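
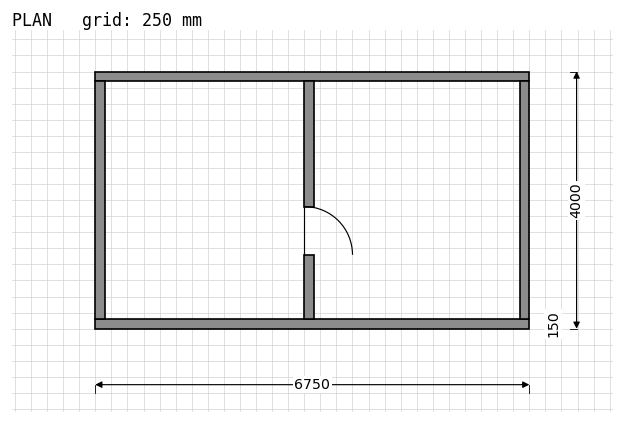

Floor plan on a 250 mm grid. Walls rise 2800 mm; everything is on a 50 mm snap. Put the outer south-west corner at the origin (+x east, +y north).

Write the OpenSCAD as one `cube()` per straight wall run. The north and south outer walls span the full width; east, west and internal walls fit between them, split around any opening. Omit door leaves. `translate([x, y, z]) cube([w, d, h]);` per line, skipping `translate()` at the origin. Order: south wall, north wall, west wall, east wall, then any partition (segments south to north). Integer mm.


cube([6750, 150, 2800]);
translate([0, 3850, 0]) cube([6750, 150, 2800]);
translate([0, 150, 0]) cube([150, 3700, 2800]);
translate([6600, 150, 0]) cube([150, 3700, 2800]);
translate([3250, 150, 0]) cube([150, 1000, 2800]);
translate([3250, 1900, 0]) cube([150, 1950, 2800]);


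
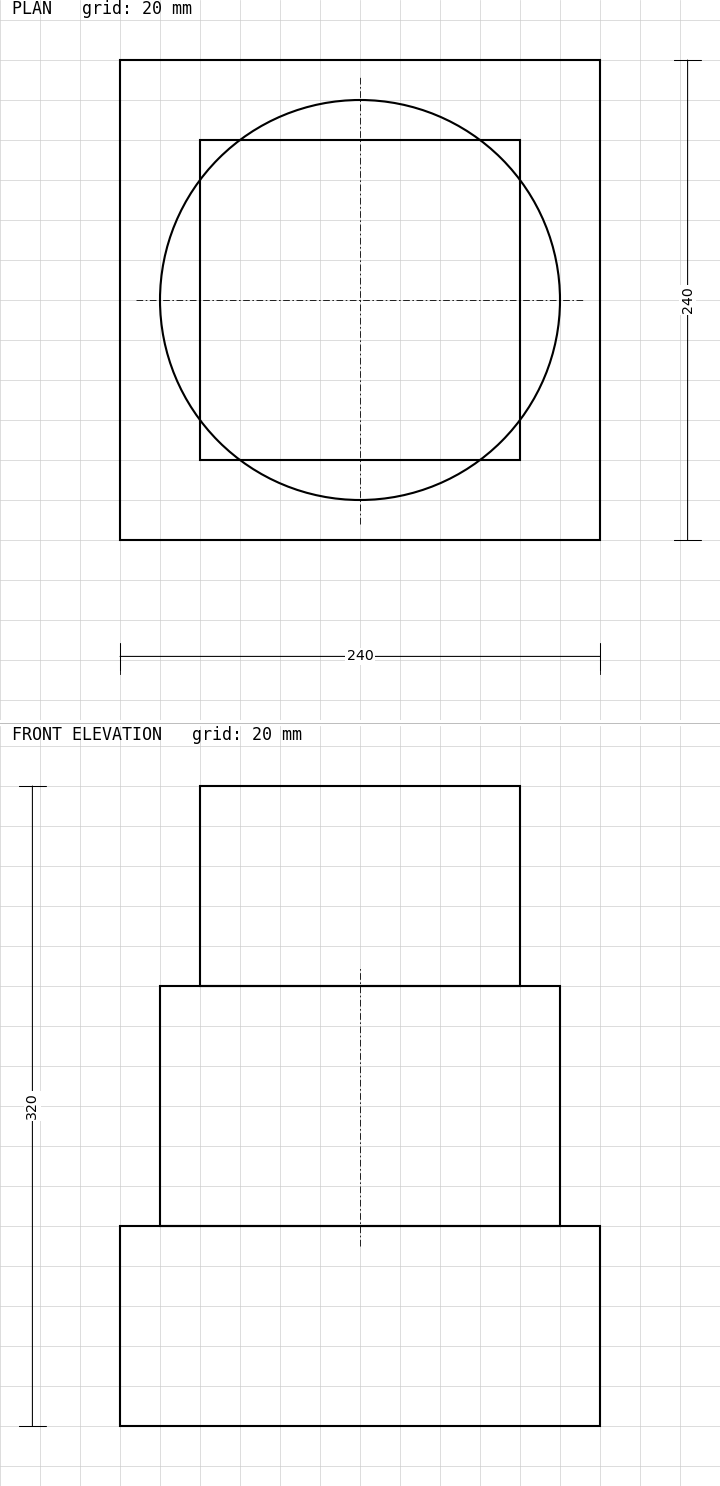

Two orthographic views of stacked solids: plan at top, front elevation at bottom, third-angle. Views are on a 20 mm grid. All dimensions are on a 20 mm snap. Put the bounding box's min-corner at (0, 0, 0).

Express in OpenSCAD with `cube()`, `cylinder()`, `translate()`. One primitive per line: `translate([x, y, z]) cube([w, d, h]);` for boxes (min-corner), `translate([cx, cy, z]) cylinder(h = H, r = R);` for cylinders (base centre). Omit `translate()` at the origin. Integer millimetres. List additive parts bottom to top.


cube([240, 240, 100]);
translate([120, 120, 100]) cylinder(h = 120, r = 100);
translate([40, 40, 220]) cube([160, 160, 100]);


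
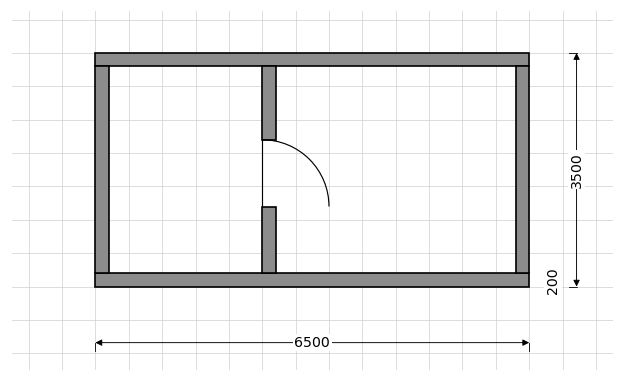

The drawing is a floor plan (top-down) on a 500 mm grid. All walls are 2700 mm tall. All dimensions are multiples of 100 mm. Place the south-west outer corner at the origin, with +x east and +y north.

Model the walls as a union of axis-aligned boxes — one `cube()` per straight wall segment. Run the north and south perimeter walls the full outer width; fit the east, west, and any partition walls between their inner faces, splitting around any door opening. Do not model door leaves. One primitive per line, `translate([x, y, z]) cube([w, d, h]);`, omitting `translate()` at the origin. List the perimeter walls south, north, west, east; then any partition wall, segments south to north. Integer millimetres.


cube([6500, 200, 2700]);
translate([0, 3300, 0]) cube([6500, 200, 2700]);
translate([0, 200, 0]) cube([200, 3100, 2700]);
translate([6300, 200, 0]) cube([200, 3100, 2700]);
translate([2500, 200, 0]) cube([200, 1000, 2700]);
translate([2500, 2200, 0]) cube([200, 1100, 2700]);


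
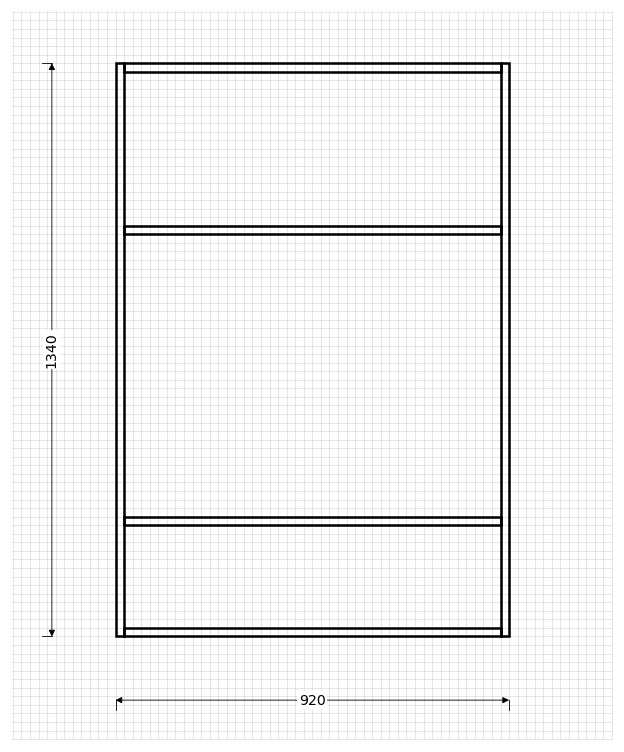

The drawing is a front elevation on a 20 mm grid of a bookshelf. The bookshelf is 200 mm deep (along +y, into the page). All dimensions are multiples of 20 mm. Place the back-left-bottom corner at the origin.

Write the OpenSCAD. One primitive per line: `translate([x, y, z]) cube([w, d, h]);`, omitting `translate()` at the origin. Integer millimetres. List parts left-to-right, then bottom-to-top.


cube([20, 200, 1340]);
translate([20, 0, 0]) cube([880, 200, 20]);
translate([20, 0, 260]) cube([880, 200, 20]);
translate([20, 0, 940]) cube([880, 200, 20]);
translate([20, 0, 1320]) cube([880, 200, 20]);
translate([900, 0, 0]) cube([20, 200, 1340]);


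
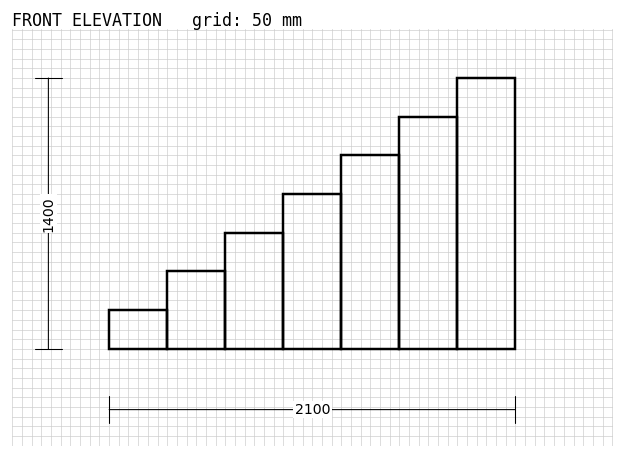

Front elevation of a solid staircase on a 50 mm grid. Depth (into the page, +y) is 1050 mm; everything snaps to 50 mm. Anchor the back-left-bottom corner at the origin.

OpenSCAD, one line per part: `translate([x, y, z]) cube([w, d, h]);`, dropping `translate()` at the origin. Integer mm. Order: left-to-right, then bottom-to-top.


cube([300, 1050, 200]);
translate([300, 0, 0]) cube([300, 1050, 400]);
translate([600, 0, 0]) cube([300, 1050, 600]);
translate([900, 0, 0]) cube([300, 1050, 800]);
translate([1200, 0, 0]) cube([300, 1050, 1000]);
translate([1500, 0, 0]) cube([300, 1050, 1200]);
translate([1800, 0, 0]) cube([300, 1050, 1400]);


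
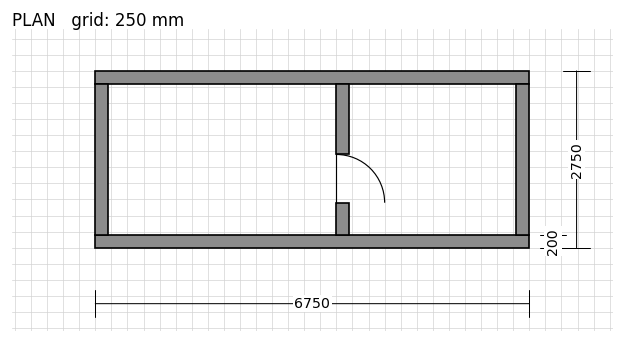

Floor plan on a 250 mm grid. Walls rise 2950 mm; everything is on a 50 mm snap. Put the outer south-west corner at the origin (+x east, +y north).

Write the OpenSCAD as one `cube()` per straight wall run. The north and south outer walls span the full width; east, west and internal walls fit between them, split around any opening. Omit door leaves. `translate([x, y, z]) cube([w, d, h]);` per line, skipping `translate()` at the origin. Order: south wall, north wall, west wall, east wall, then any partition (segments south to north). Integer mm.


cube([6750, 200, 2950]);
translate([0, 2550, 0]) cube([6750, 200, 2950]);
translate([0, 200, 0]) cube([200, 2350, 2950]);
translate([6550, 200, 0]) cube([200, 2350, 2950]);
translate([3750, 200, 0]) cube([200, 500, 2950]);
translate([3750, 1450, 0]) cube([200, 1100, 2950]);


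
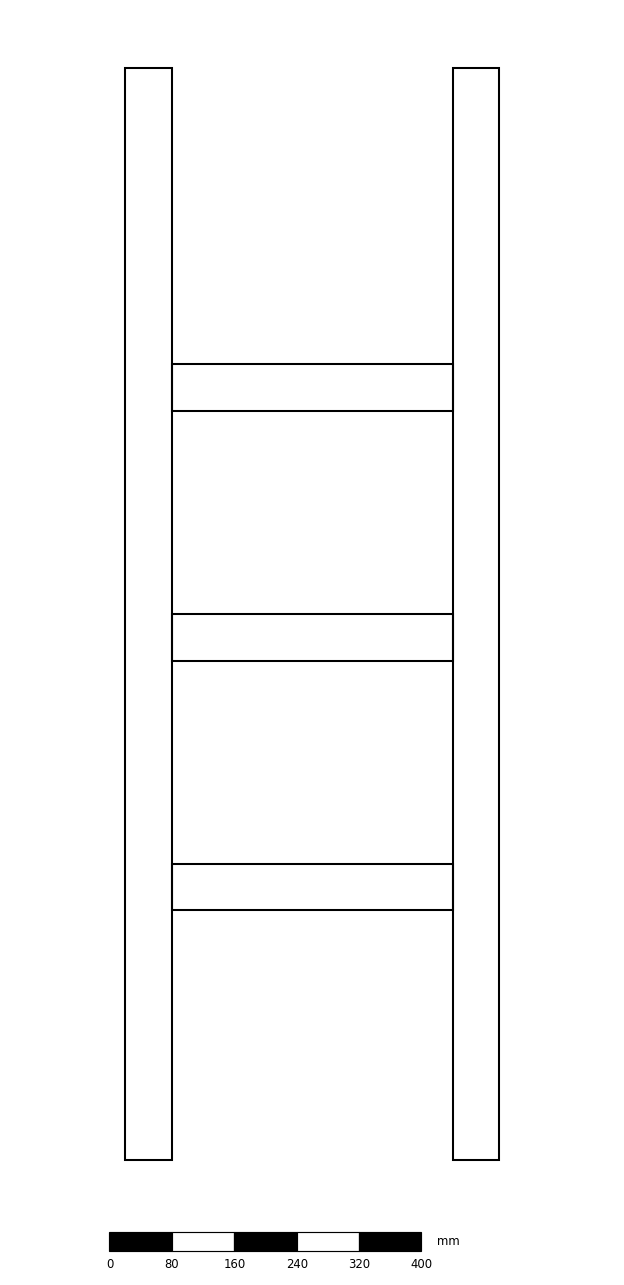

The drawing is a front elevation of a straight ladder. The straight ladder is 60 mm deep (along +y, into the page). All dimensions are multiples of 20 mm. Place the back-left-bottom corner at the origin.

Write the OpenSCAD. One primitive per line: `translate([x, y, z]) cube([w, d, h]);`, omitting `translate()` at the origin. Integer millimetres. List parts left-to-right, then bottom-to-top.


cube([60, 60, 1400]);
translate([60, 0, 320]) cube([360, 60, 60]);
translate([60, 0, 640]) cube([360, 60, 60]);
translate([60, 0, 960]) cube([360, 60, 60]);
translate([420, 0, 0]) cube([60, 60, 1400]);


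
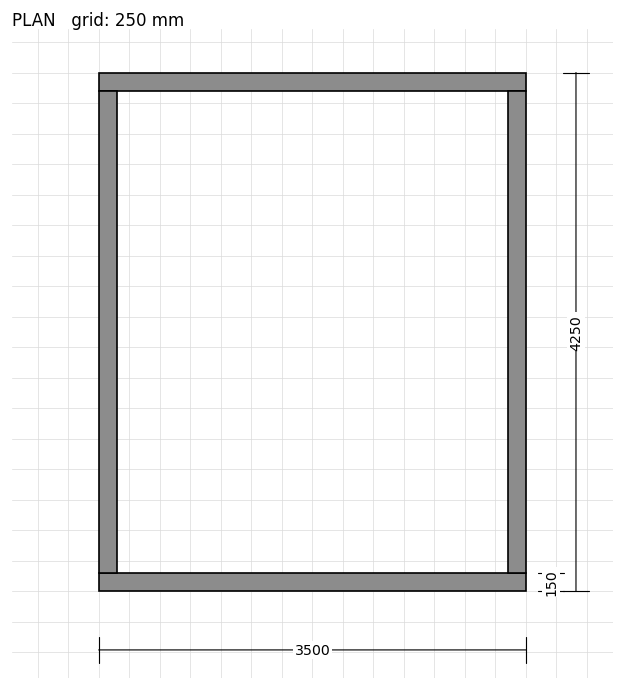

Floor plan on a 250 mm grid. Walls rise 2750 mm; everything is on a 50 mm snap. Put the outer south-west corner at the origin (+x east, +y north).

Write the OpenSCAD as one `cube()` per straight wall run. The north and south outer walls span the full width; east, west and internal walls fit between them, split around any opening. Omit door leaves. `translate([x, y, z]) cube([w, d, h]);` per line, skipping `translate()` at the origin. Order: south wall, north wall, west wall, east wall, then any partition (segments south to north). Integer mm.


cube([3500, 150, 2750]);
translate([0, 4100, 0]) cube([3500, 150, 2750]);
translate([0, 150, 0]) cube([150, 3950, 2750]);
translate([3350, 150, 0]) cube([150, 3950, 2750]);


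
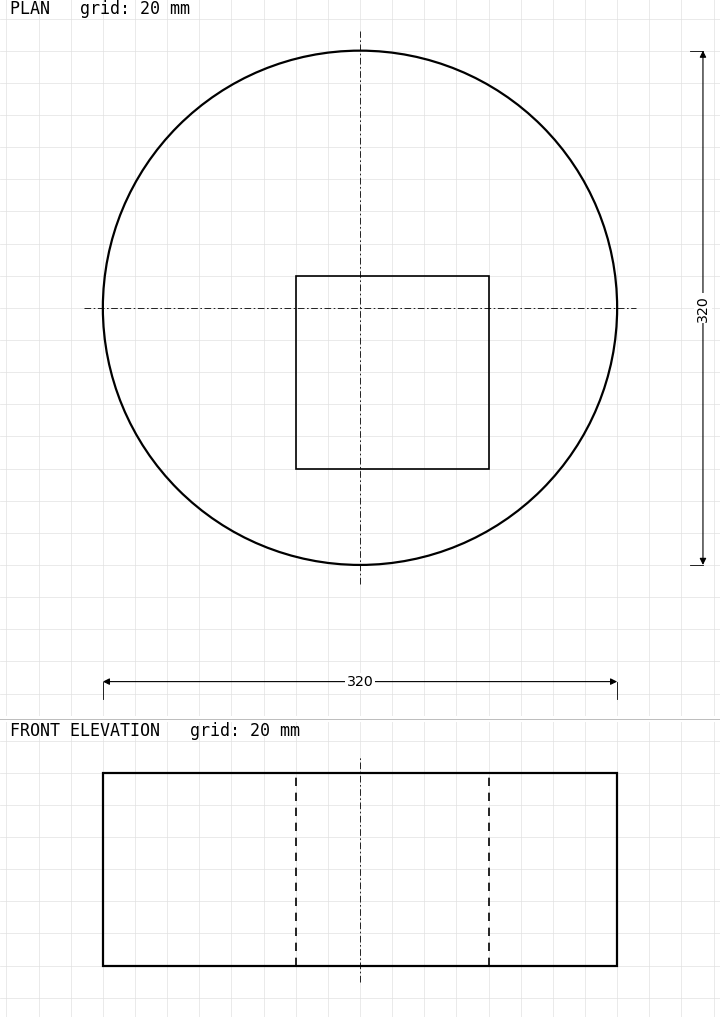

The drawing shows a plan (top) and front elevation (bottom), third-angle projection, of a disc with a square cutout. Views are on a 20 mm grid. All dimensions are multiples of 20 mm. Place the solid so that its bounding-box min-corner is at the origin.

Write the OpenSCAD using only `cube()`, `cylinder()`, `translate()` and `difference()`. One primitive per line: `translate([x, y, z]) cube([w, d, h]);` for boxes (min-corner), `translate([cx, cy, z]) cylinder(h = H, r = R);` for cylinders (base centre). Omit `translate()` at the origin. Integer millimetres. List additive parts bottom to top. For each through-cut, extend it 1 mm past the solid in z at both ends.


difference() {
  translate([160, 160, 0]) cylinder(h = 120, r = 160);
  translate([120, 60, -1]) cube([120, 120, 122]);
}


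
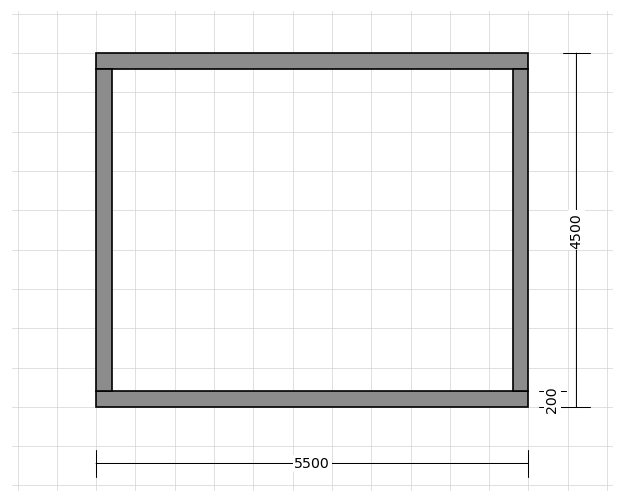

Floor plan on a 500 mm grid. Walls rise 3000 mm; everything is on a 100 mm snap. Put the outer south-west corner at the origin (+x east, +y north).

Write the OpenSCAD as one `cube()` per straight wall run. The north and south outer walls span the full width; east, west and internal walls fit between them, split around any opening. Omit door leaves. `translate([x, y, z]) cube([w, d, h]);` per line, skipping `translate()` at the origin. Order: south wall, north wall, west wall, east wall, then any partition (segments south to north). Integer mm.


cube([5500, 200, 3000]);
translate([0, 4300, 0]) cube([5500, 200, 3000]);
translate([0, 200, 0]) cube([200, 4100, 3000]);
translate([5300, 200, 0]) cube([200, 4100, 3000]);


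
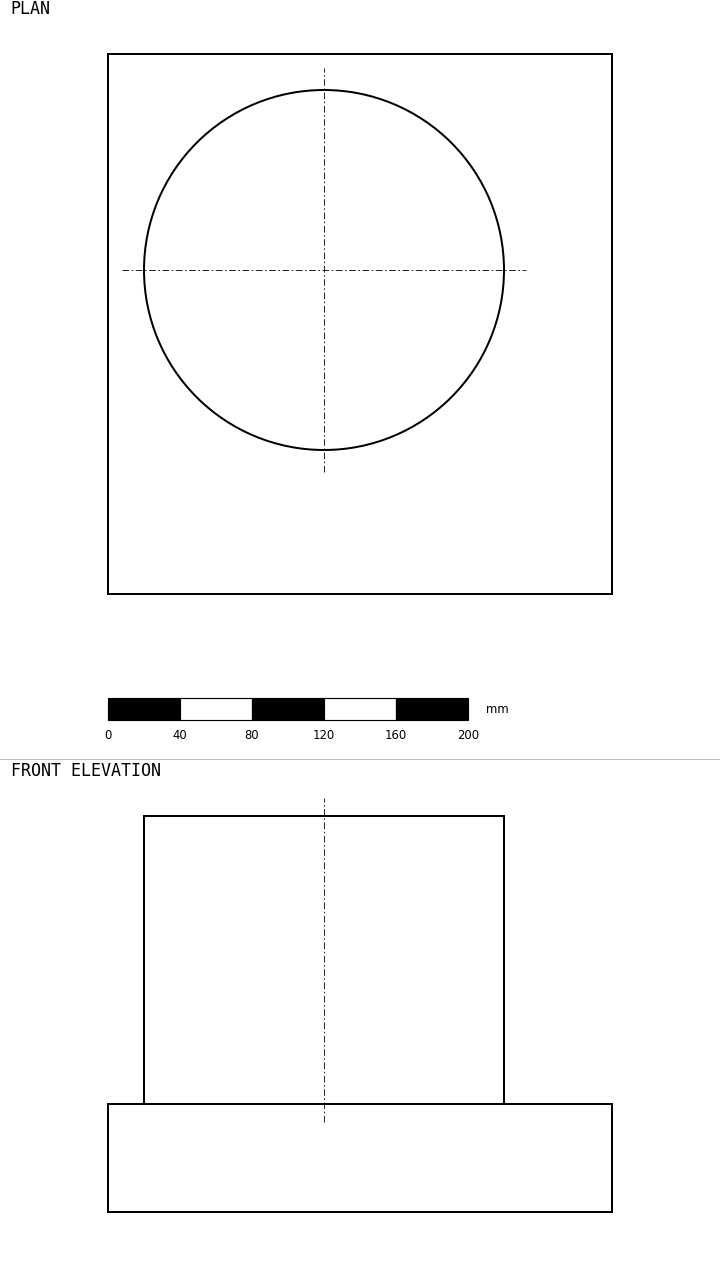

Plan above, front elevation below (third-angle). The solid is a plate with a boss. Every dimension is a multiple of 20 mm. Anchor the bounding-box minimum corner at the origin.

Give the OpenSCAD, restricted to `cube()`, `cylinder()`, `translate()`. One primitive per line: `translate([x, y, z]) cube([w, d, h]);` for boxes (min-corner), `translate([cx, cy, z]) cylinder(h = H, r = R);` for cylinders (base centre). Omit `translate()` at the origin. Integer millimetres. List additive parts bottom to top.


cube([280, 300, 60]);
translate([120, 180, 60]) cylinder(h = 160, r = 100);


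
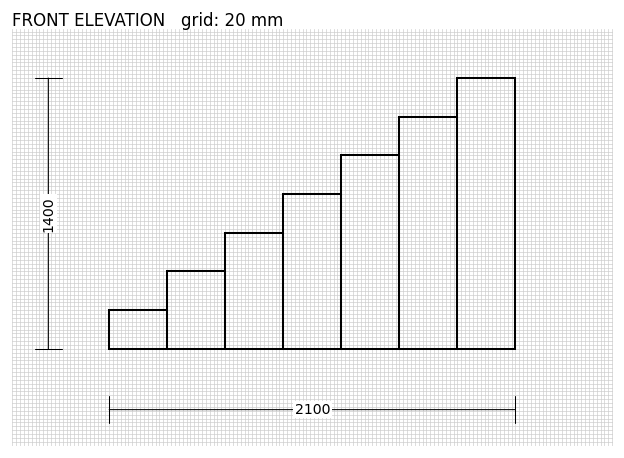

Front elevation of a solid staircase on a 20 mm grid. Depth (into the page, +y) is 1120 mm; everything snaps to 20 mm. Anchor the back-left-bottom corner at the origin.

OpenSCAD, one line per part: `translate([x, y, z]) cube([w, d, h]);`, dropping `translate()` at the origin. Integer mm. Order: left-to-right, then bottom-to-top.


cube([300, 1120, 200]);
translate([300, 0, 0]) cube([300, 1120, 400]);
translate([600, 0, 0]) cube([300, 1120, 600]);
translate([900, 0, 0]) cube([300, 1120, 800]);
translate([1200, 0, 0]) cube([300, 1120, 1000]);
translate([1500, 0, 0]) cube([300, 1120, 1200]);
translate([1800, 0, 0]) cube([300, 1120, 1400]);


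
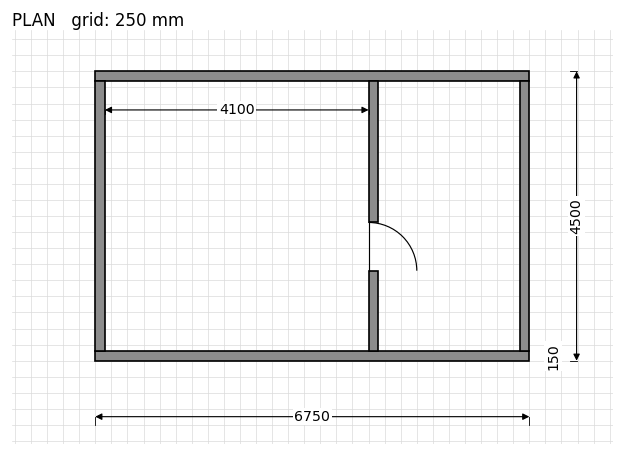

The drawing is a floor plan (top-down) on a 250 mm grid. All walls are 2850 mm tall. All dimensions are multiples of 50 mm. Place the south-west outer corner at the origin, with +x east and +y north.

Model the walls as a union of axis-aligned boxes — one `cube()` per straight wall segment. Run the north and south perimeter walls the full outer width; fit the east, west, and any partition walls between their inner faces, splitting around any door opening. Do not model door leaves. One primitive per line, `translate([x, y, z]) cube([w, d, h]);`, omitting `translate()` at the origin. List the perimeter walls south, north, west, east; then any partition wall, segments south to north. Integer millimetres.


cube([6750, 150, 2850]);
translate([0, 4350, 0]) cube([6750, 150, 2850]);
translate([0, 150, 0]) cube([150, 4200, 2850]);
translate([6600, 150, 0]) cube([150, 4200, 2850]);
translate([4250, 150, 0]) cube([150, 1250, 2850]);
translate([4250, 2150, 0]) cube([150, 2200, 2850]);


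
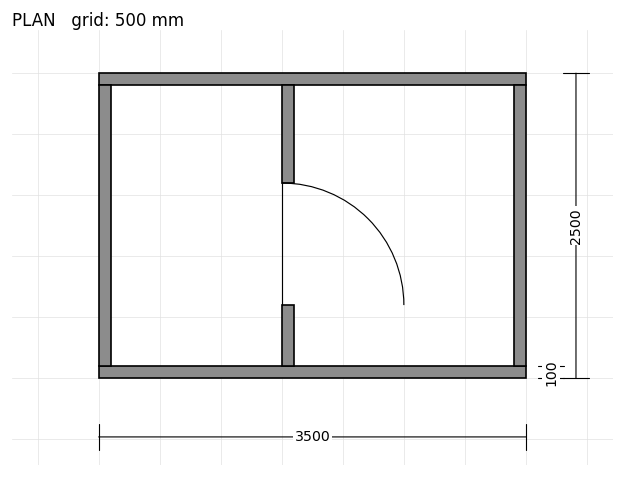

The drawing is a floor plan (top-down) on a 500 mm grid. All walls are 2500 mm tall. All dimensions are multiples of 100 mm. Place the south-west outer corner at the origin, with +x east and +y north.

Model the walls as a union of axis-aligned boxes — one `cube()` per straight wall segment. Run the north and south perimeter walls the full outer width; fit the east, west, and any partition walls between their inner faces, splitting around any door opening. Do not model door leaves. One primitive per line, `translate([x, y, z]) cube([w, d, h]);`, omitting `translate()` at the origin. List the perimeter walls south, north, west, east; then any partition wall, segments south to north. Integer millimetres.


cube([3500, 100, 2500]);
translate([0, 2400, 0]) cube([3500, 100, 2500]);
translate([0, 100, 0]) cube([100, 2300, 2500]);
translate([3400, 100, 0]) cube([100, 2300, 2500]);
translate([1500, 100, 0]) cube([100, 500, 2500]);
translate([1500, 1600, 0]) cube([100, 800, 2500]);


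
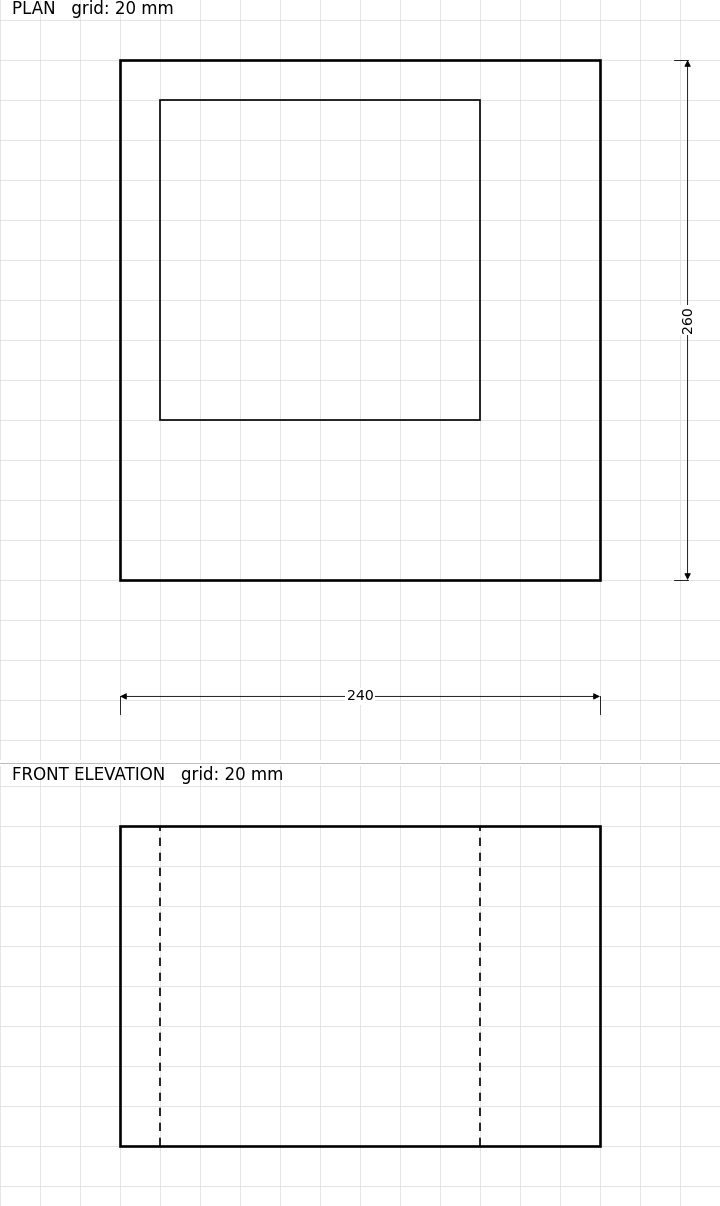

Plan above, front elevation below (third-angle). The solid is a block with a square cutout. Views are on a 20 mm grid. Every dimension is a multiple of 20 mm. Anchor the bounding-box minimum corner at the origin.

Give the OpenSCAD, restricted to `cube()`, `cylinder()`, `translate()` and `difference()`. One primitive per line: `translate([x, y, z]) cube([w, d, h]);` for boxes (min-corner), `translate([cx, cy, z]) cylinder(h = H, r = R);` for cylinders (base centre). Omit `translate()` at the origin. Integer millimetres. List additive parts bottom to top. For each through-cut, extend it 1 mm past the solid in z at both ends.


difference() {
  cube([240, 260, 160]);
  translate([20, 80, -1]) cube([160, 160, 162]);
}


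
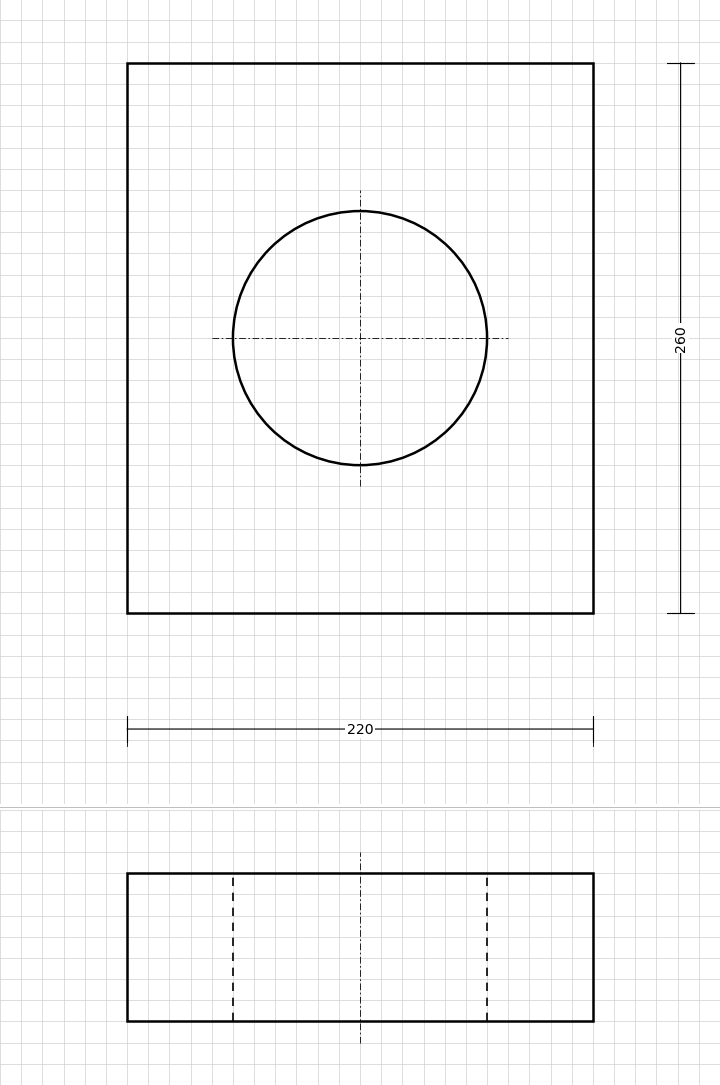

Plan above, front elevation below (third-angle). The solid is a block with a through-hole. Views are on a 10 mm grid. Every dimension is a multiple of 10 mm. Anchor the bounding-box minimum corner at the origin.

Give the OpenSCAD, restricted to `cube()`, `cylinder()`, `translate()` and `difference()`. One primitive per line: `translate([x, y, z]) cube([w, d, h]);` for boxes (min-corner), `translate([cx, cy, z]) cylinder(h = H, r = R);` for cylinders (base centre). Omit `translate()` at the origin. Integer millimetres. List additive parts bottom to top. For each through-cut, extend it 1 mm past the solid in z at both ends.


difference() {
  cube([220, 260, 70]);
  translate([110, 130, -1]) cylinder(h = 72, r = 60);
}


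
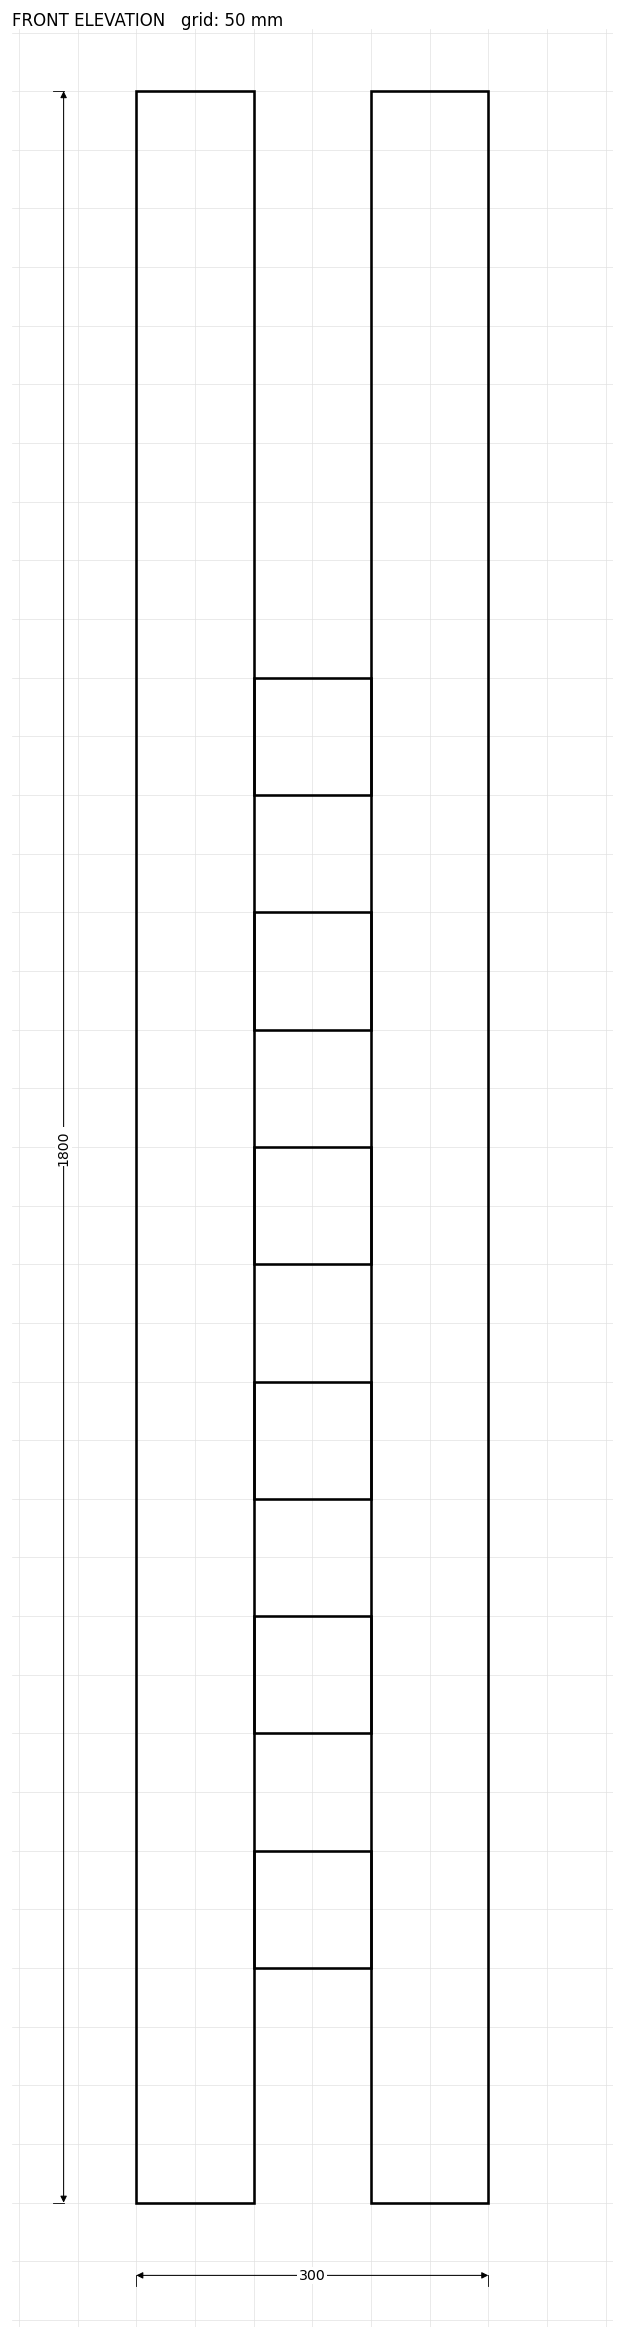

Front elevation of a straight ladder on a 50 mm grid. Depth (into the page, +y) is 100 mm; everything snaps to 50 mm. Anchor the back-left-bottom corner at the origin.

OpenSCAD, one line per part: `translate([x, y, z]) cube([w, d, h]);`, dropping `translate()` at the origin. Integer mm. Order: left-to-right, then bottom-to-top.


cube([100, 100, 1800]);
translate([100, 0, 200]) cube([100, 100, 100]);
translate([100, 0, 400]) cube([100, 100, 100]);
translate([100, 0, 600]) cube([100, 100, 100]);
translate([100, 0, 800]) cube([100, 100, 100]);
translate([100, 0, 1000]) cube([100, 100, 100]);
translate([100, 0, 1200]) cube([100, 100, 100]);
translate([200, 0, 0]) cube([100, 100, 1800]);


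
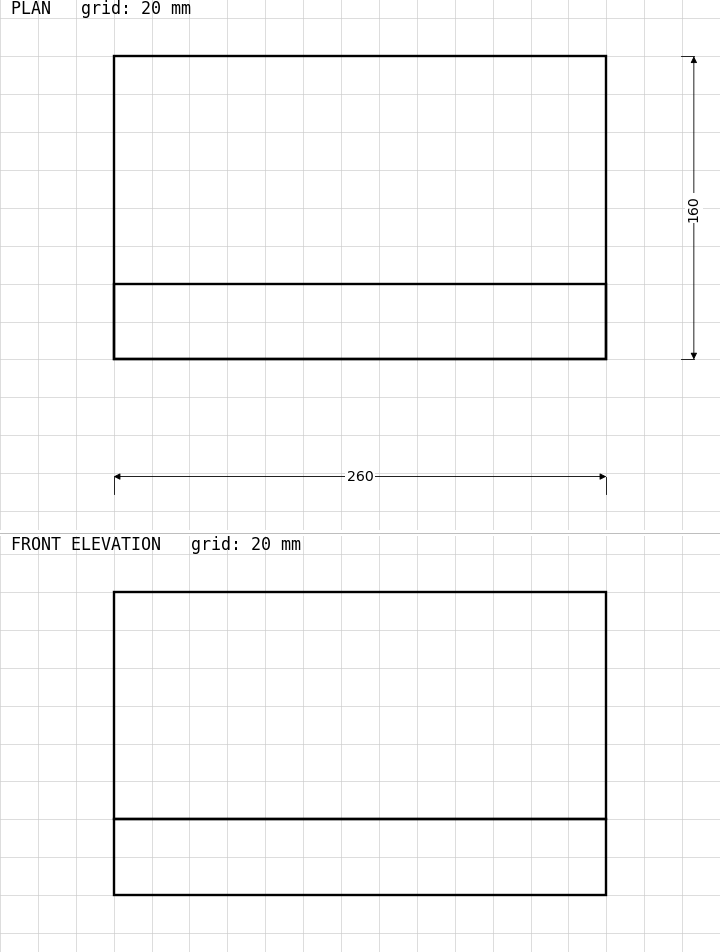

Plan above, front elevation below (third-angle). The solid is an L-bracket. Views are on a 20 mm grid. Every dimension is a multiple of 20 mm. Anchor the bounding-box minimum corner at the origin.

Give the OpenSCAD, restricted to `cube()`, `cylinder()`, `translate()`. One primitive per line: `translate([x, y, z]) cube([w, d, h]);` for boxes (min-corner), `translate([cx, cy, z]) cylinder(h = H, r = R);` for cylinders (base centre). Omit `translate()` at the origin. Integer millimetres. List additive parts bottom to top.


cube([260, 160, 40]);
translate([0, 0, 40]) cube([260, 40, 120]);


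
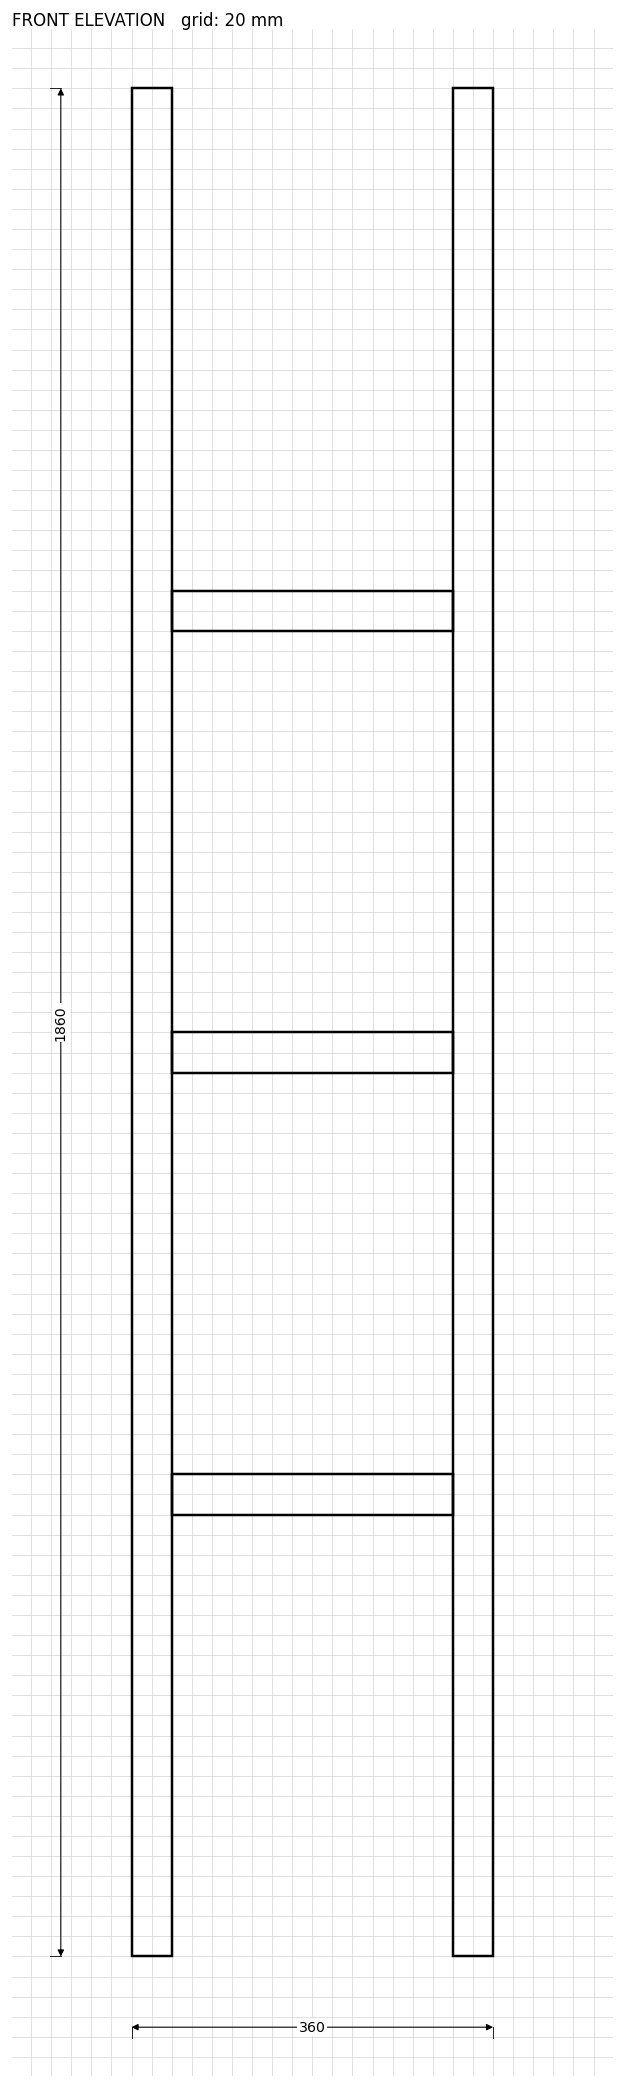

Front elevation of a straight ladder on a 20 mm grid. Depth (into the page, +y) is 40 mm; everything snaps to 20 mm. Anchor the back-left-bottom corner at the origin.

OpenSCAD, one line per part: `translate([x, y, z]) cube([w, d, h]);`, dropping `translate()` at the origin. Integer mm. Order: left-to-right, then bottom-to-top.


cube([40, 40, 1860]);
translate([40, 0, 440]) cube([280, 40, 40]);
translate([40, 0, 880]) cube([280, 40, 40]);
translate([40, 0, 1320]) cube([280, 40, 40]);
translate([320, 0, 0]) cube([40, 40, 1860]);


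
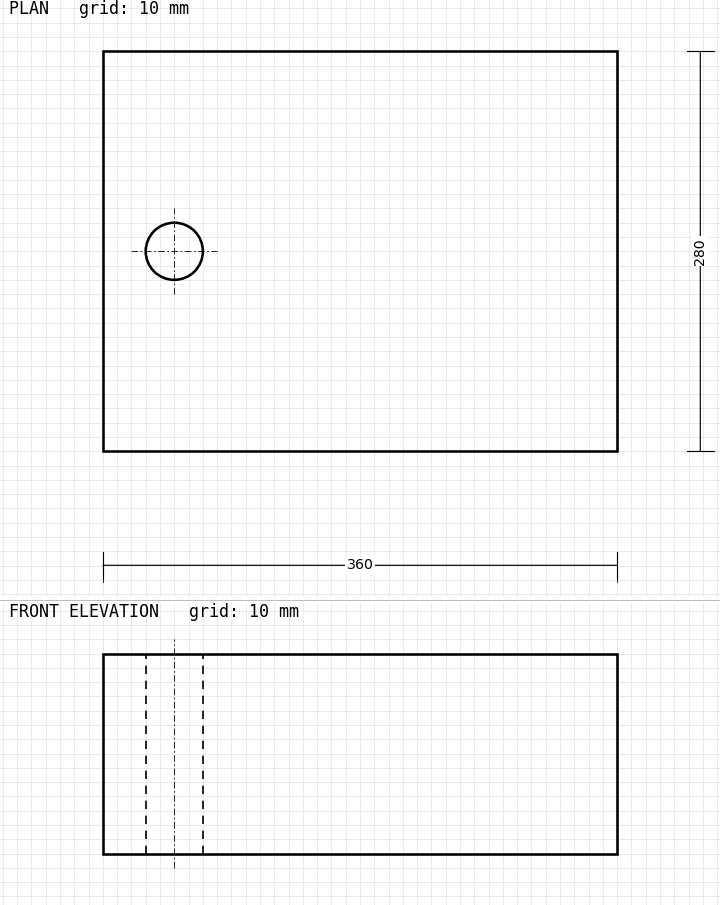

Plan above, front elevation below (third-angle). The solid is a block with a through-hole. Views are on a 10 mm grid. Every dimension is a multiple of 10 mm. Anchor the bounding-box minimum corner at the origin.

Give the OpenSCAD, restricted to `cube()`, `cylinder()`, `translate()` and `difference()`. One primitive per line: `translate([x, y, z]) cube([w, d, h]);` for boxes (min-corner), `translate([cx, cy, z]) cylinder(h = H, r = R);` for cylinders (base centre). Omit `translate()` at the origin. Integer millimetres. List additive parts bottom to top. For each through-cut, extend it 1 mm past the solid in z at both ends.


difference() {
  cube([360, 280, 140]);
  translate([50, 140, -1]) cylinder(h = 142, r = 20);
}


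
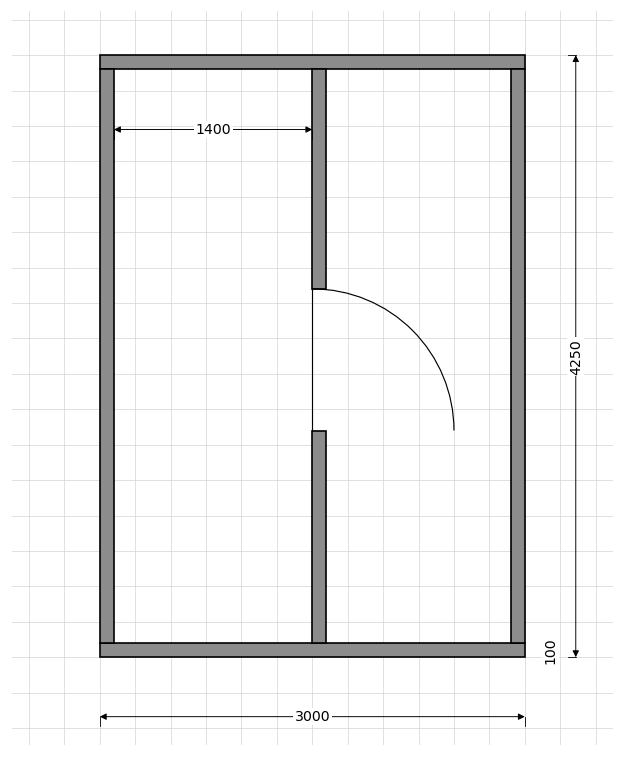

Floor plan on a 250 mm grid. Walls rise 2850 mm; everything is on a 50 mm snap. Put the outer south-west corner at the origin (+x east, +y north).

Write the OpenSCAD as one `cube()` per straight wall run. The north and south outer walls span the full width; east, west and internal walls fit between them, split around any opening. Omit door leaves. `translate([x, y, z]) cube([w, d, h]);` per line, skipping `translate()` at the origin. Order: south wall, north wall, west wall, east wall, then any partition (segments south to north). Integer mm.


cube([3000, 100, 2850]);
translate([0, 4150, 0]) cube([3000, 100, 2850]);
translate([0, 100, 0]) cube([100, 4050, 2850]);
translate([2900, 100, 0]) cube([100, 4050, 2850]);
translate([1500, 100, 0]) cube([100, 1500, 2850]);
translate([1500, 2600, 0]) cube([100, 1550, 2850]);


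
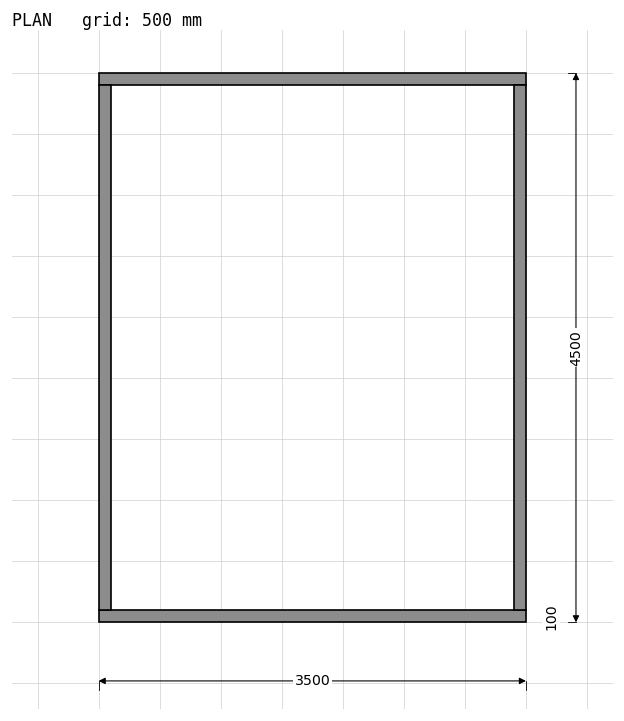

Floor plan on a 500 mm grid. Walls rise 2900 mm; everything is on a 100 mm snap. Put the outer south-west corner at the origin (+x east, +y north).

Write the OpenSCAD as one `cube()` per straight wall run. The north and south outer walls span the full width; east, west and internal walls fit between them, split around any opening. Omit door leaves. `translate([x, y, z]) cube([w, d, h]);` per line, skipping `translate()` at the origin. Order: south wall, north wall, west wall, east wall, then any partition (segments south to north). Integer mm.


cube([3500, 100, 2900]);
translate([0, 4400, 0]) cube([3500, 100, 2900]);
translate([0, 100, 0]) cube([100, 4300, 2900]);
translate([3400, 100, 0]) cube([100, 4300, 2900]);


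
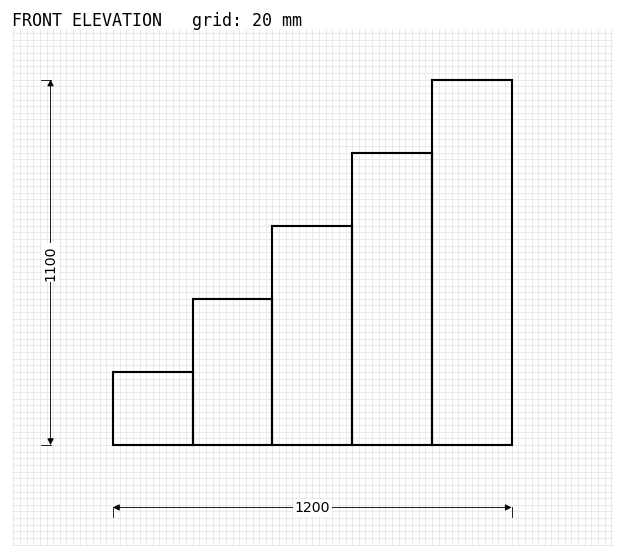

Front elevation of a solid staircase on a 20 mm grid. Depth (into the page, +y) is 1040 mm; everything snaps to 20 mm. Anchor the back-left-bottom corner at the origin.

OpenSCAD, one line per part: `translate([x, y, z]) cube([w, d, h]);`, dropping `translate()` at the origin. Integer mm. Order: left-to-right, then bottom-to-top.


cube([240, 1040, 220]);
translate([240, 0, 0]) cube([240, 1040, 440]);
translate([480, 0, 0]) cube([240, 1040, 660]);
translate([720, 0, 0]) cube([240, 1040, 880]);
translate([960, 0, 0]) cube([240, 1040, 1100]);


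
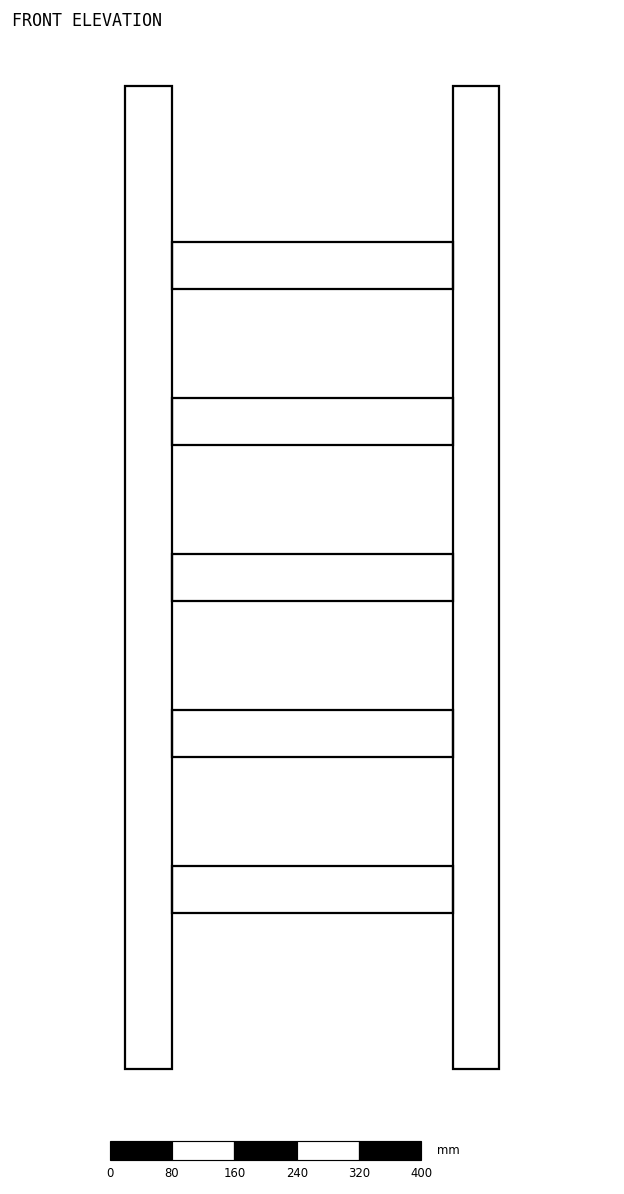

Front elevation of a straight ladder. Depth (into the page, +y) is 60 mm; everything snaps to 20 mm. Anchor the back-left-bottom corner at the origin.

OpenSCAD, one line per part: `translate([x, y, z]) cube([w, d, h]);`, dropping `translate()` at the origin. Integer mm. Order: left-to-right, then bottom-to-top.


cube([60, 60, 1260]);
translate([60, 0, 200]) cube([360, 60, 60]);
translate([60, 0, 400]) cube([360, 60, 60]);
translate([60, 0, 600]) cube([360, 60, 60]);
translate([60, 0, 800]) cube([360, 60, 60]);
translate([60, 0, 1000]) cube([360, 60, 60]);
translate([420, 0, 0]) cube([60, 60, 1260]);


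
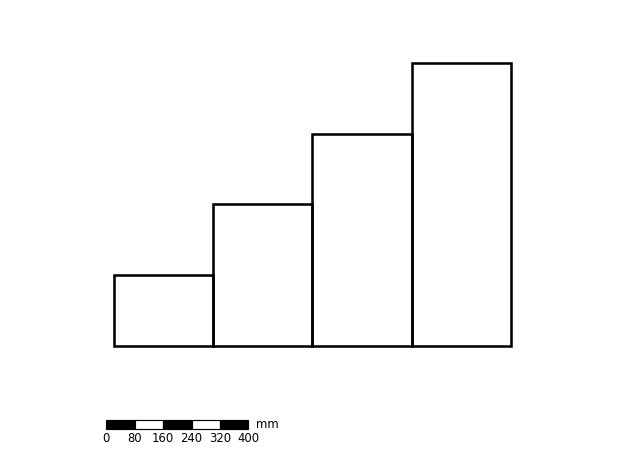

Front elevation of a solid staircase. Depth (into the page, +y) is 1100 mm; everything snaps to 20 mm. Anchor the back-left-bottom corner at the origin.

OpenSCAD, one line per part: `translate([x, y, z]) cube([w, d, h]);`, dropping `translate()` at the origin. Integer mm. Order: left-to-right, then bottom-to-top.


cube([280, 1100, 200]);
translate([280, 0, 0]) cube([280, 1100, 400]);
translate([560, 0, 0]) cube([280, 1100, 600]);
translate([840, 0, 0]) cube([280, 1100, 800]);


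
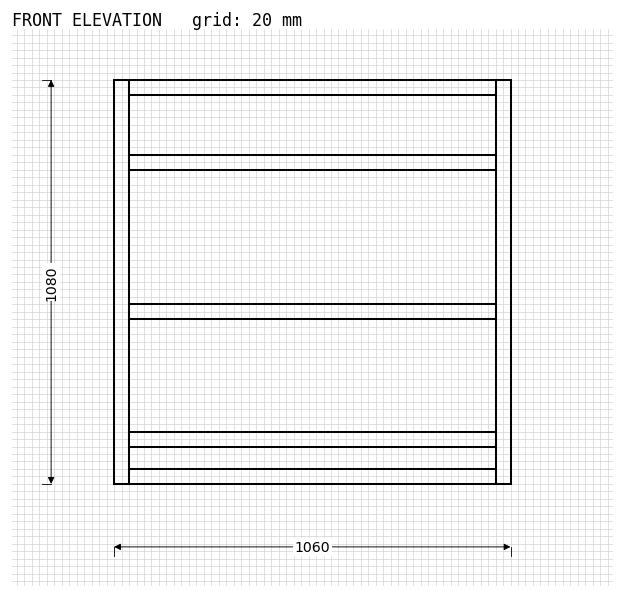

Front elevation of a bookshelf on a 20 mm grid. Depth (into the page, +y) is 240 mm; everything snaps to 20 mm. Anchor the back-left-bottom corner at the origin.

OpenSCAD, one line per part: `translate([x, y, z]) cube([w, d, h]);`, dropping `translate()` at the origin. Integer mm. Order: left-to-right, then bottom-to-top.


cube([40, 240, 1080]);
translate([40, 0, 0]) cube([980, 240, 40]);
translate([40, 0, 100]) cube([980, 240, 40]);
translate([40, 0, 440]) cube([980, 240, 40]);
translate([40, 0, 840]) cube([980, 240, 40]);
translate([40, 0, 1040]) cube([980, 240, 40]);
translate([1020, 0, 0]) cube([40, 240, 1080]);


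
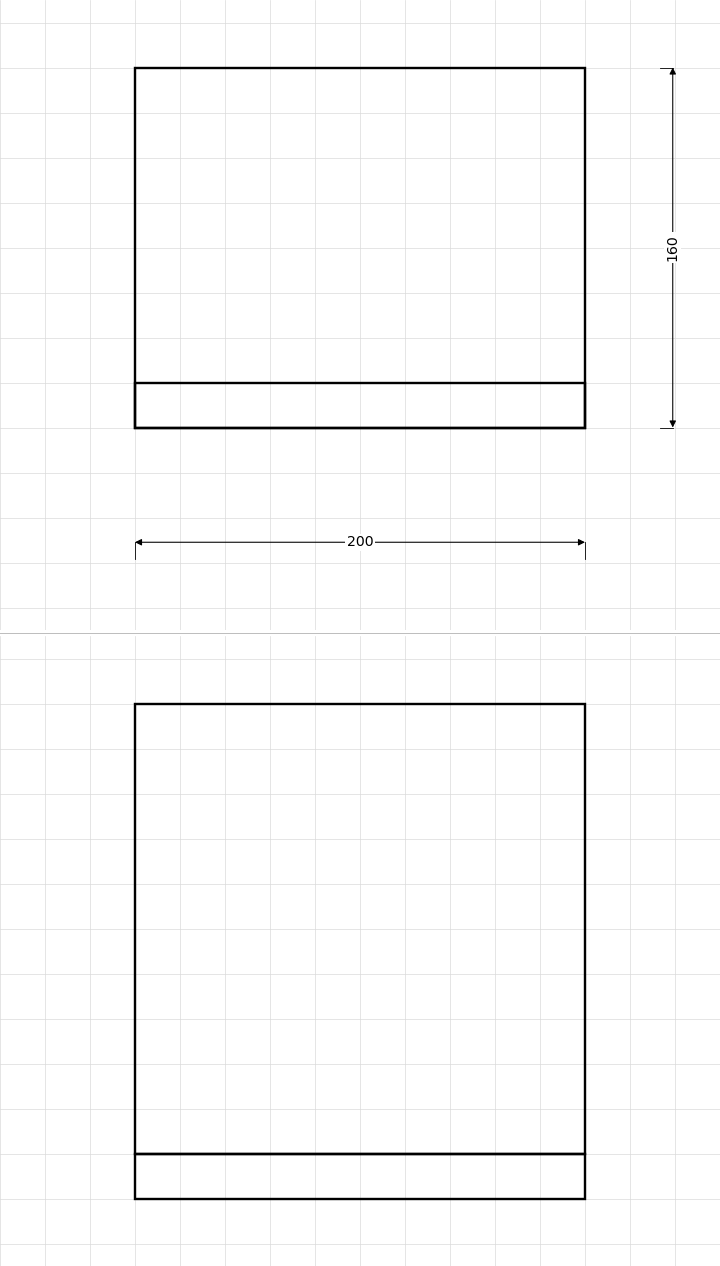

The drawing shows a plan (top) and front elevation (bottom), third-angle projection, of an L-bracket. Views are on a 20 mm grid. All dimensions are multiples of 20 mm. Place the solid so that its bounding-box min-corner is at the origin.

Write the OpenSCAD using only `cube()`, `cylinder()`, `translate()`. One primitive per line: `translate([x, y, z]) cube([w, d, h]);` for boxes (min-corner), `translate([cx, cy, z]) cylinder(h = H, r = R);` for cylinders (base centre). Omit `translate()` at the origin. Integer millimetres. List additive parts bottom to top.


cube([200, 160, 20]);
translate([0, 0, 20]) cube([200, 20, 200]);


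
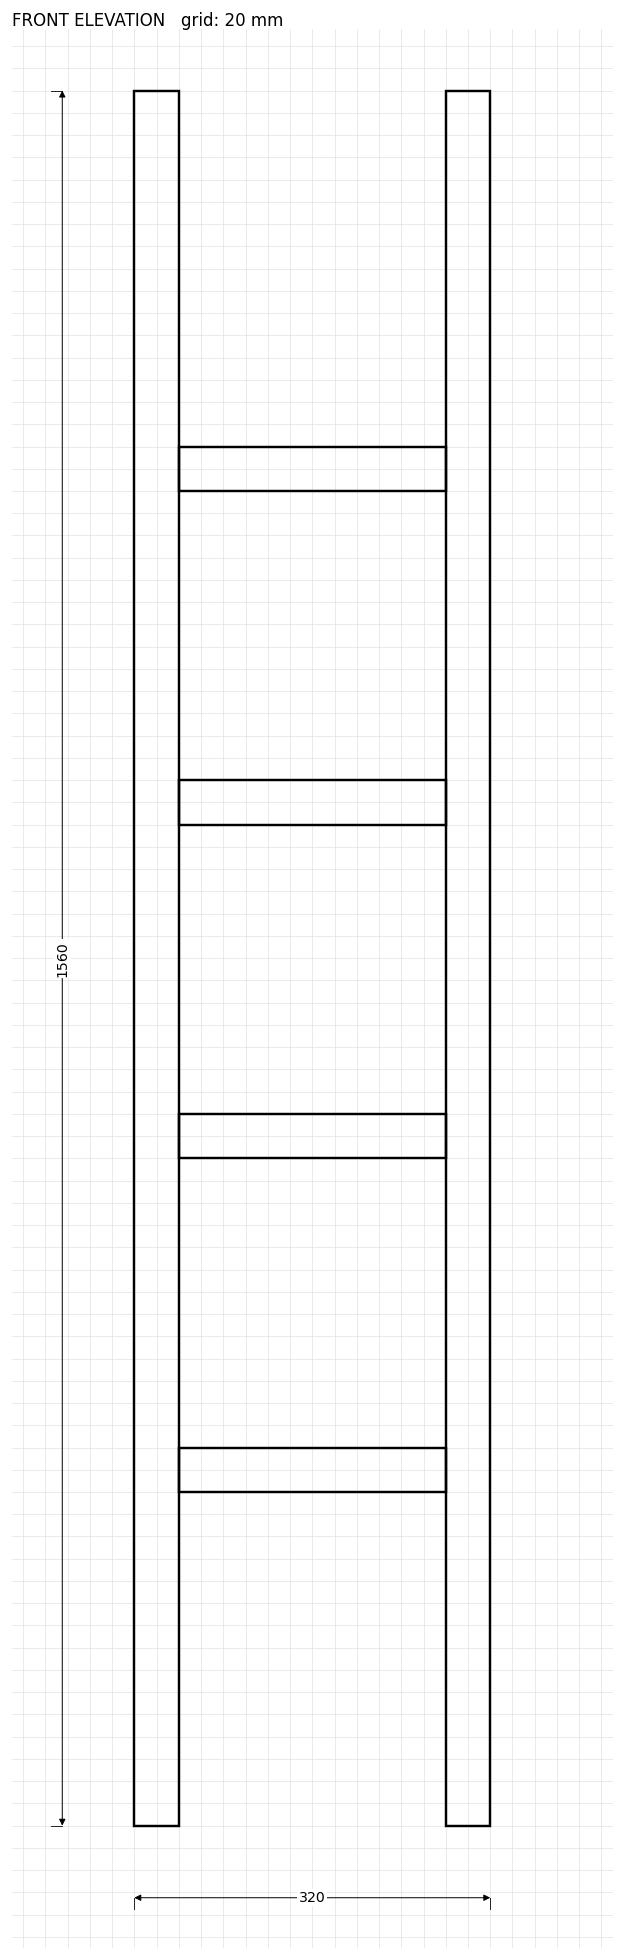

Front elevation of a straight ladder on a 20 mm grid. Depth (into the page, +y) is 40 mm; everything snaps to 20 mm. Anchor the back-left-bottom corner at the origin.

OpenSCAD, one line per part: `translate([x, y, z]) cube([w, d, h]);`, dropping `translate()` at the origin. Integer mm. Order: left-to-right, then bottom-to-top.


cube([40, 40, 1560]);
translate([40, 0, 300]) cube([240, 40, 40]);
translate([40, 0, 600]) cube([240, 40, 40]);
translate([40, 0, 900]) cube([240, 40, 40]);
translate([40, 0, 1200]) cube([240, 40, 40]);
translate([280, 0, 0]) cube([40, 40, 1560]);


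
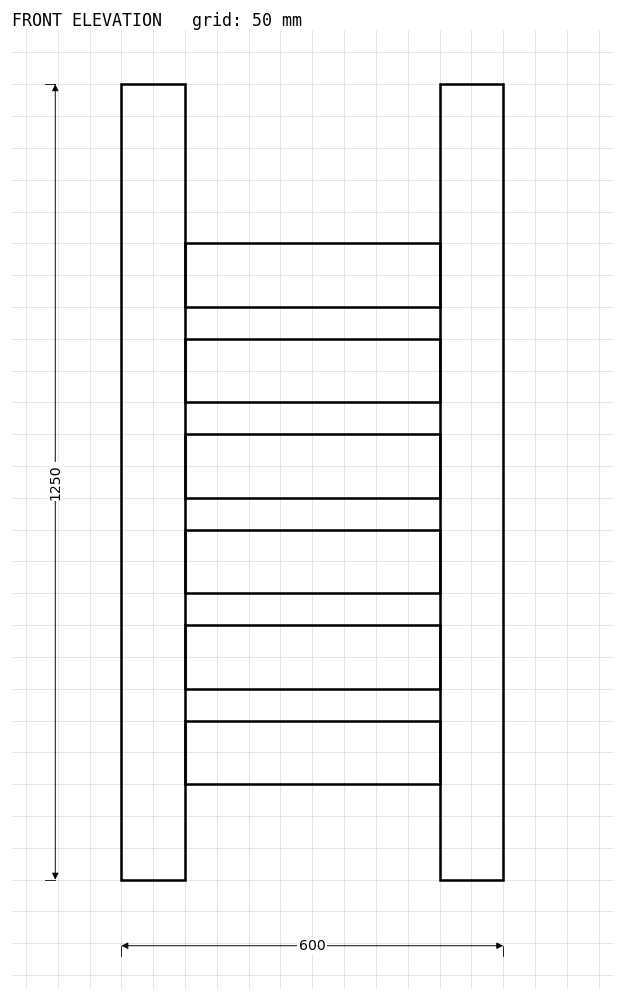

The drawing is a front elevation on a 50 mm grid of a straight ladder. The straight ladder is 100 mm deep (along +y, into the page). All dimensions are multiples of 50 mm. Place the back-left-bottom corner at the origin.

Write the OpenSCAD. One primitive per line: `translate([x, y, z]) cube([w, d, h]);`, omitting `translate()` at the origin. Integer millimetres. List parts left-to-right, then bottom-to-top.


cube([100, 100, 1250]);
translate([100, 0, 150]) cube([400, 100, 100]);
translate([100, 0, 300]) cube([400, 100, 100]);
translate([100, 0, 450]) cube([400, 100, 100]);
translate([100, 0, 600]) cube([400, 100, 100]);
translate([100, 0, 750]) cube([400, 100, 100]);
translate([100, 0, 900]) cube([400, 100, 100]);
translate([500, 0, 0]) cube([100, 100, 1250]);


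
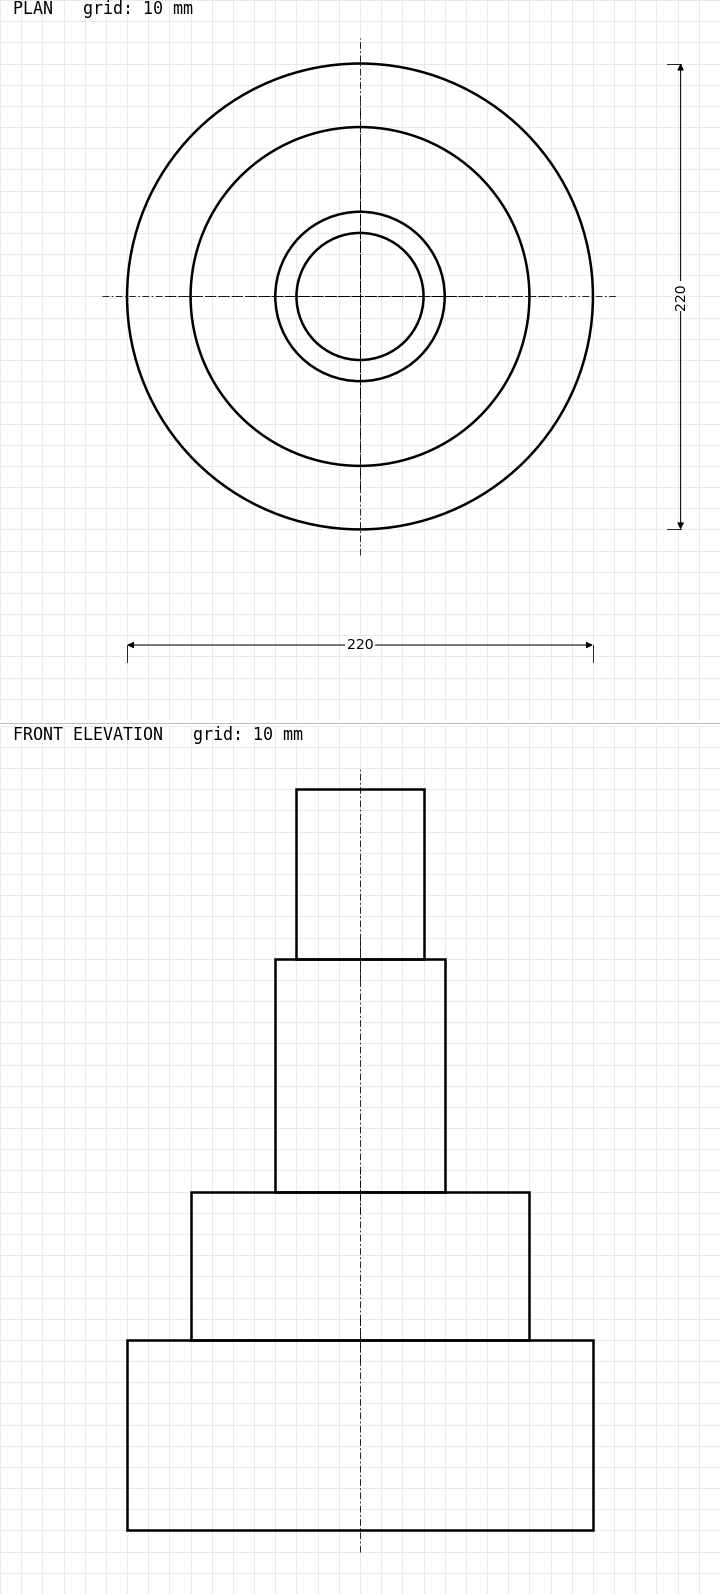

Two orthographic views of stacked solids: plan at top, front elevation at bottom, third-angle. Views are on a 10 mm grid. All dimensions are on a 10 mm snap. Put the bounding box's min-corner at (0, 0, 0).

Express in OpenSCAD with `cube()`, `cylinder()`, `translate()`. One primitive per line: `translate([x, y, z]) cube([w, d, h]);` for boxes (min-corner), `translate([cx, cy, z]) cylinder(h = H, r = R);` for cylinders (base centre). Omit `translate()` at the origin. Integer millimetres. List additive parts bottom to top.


translate([110, 110, 0]) cylinder(h = 90, r = 110);
translate([110, 110, 90]) cylinder(h = 70, r = 80);
translate([110, 110, 160]) cylinder(h = 110, r = 40);
translate([110, 110, 270]) cylinder(h = 80, r = 30);


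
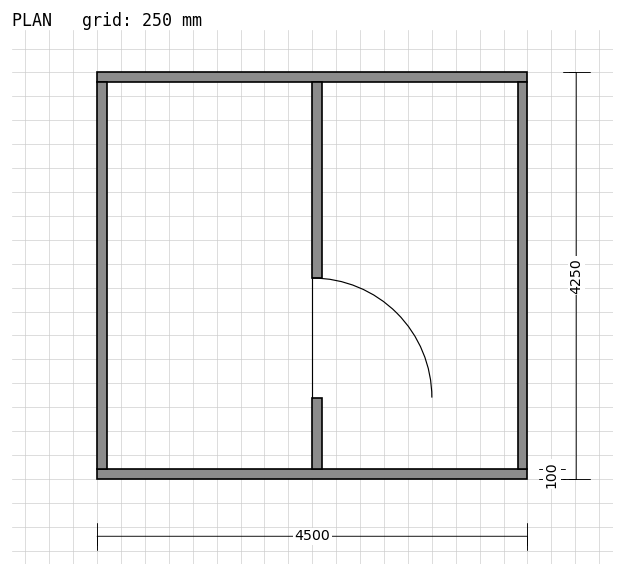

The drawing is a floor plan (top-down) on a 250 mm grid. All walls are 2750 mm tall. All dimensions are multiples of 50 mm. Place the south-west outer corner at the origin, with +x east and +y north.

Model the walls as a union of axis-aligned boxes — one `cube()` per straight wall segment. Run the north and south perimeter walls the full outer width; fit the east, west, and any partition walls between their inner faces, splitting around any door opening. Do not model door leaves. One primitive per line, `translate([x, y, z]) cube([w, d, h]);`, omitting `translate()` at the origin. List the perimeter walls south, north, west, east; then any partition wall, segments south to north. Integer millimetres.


cube([4500, 100, 2750]);
translate([0, 4150, 0]) cube([4500, 100, 2750]);
translate([0, 100, 0]) cube([100, 4050, 2750]);
translate([4400, 100, 0]) cube([100, 4050, 2750]);
translate([2250, 100, 0]) cube([100, 750, 2750]);
translate([2250, 2100, 0]) cube([100, 2050, 2750]);


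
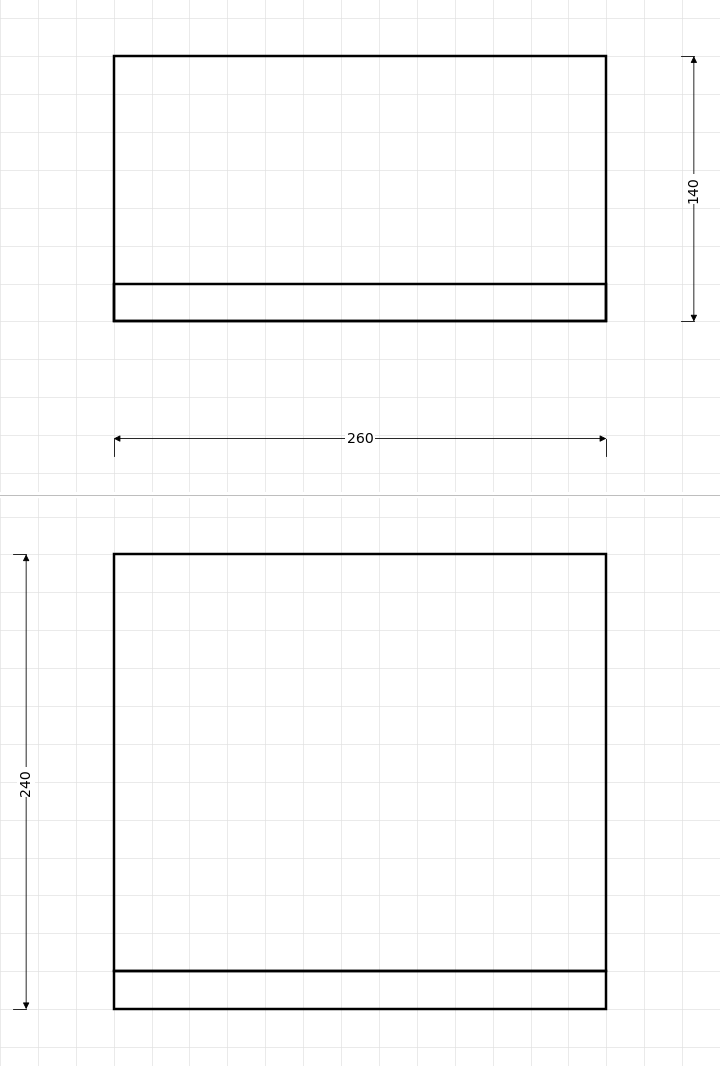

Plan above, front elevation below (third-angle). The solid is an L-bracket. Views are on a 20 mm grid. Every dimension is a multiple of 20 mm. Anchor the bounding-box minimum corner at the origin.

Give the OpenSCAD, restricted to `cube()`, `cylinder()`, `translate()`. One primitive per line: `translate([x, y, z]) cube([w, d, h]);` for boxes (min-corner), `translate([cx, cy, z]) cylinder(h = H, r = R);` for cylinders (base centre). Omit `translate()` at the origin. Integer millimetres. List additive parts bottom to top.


cube([260, 140, 20]);
translate([0, 0, 20]) cube([260, 20, 220]);


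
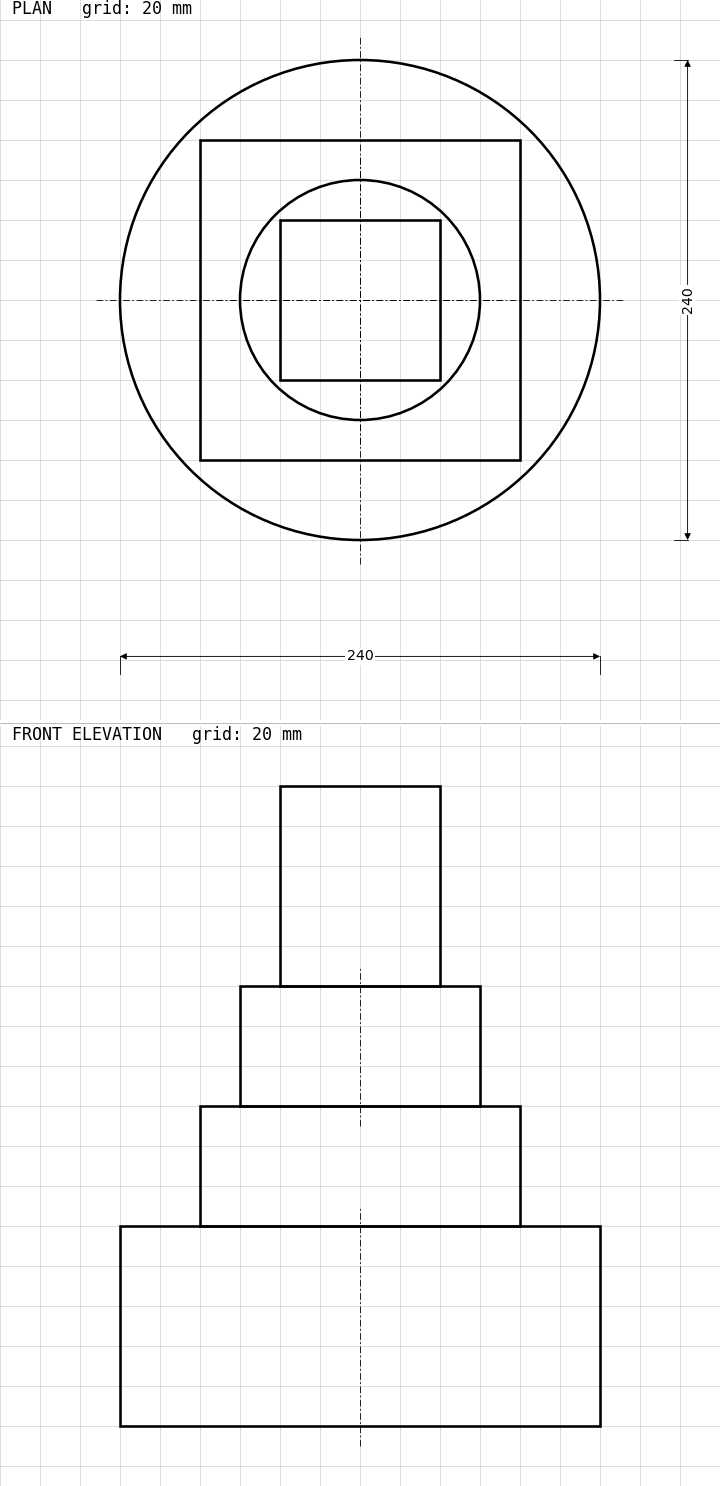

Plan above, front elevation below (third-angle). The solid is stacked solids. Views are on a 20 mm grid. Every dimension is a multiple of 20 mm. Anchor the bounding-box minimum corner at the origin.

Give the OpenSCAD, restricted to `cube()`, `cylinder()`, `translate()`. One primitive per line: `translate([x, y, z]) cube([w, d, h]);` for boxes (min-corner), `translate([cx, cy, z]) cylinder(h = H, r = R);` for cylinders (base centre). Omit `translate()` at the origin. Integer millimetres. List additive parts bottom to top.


translate([120, 120, 0]) cylinder(h = 100, r = 120);
translate([40, 40, 100]) cube([160, 160, 60]);
translate([120, 120, 160]) cylinder(h = 60, r = 60);
translate([80, 80, 220]) cube([80, 80, 100]);


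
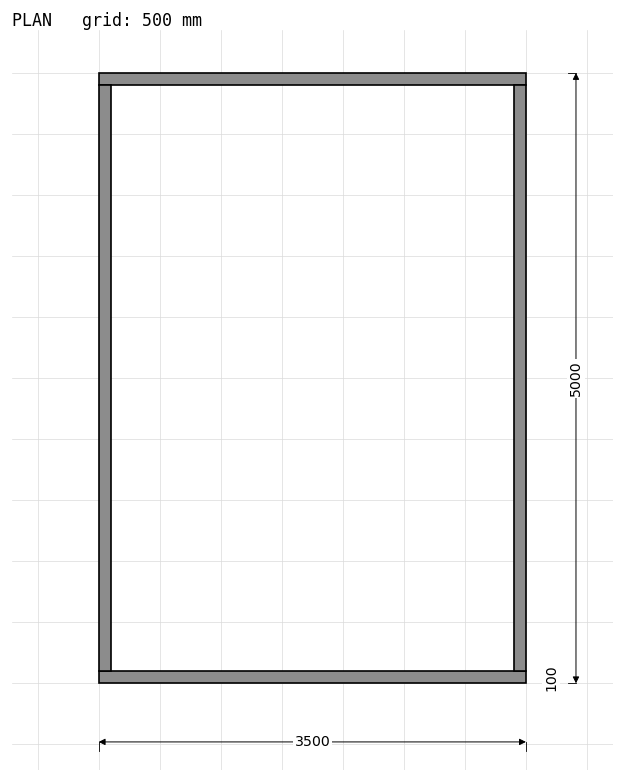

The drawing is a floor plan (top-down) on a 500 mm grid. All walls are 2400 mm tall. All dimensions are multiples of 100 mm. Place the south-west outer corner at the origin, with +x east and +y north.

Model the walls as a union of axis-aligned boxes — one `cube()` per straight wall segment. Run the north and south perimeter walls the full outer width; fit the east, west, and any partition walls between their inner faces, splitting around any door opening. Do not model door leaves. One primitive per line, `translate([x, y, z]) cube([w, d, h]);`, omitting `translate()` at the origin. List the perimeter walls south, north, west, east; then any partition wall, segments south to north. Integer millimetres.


cube([3500, 100, 2400]);
translate([0, 4900, 0]) cube([3500, 100, 2400]);
translate([0, 100, 0]) cube([100, 4800, 2400]);
translate([3400, 100, 0]) cube([100, 4800, 2400]);


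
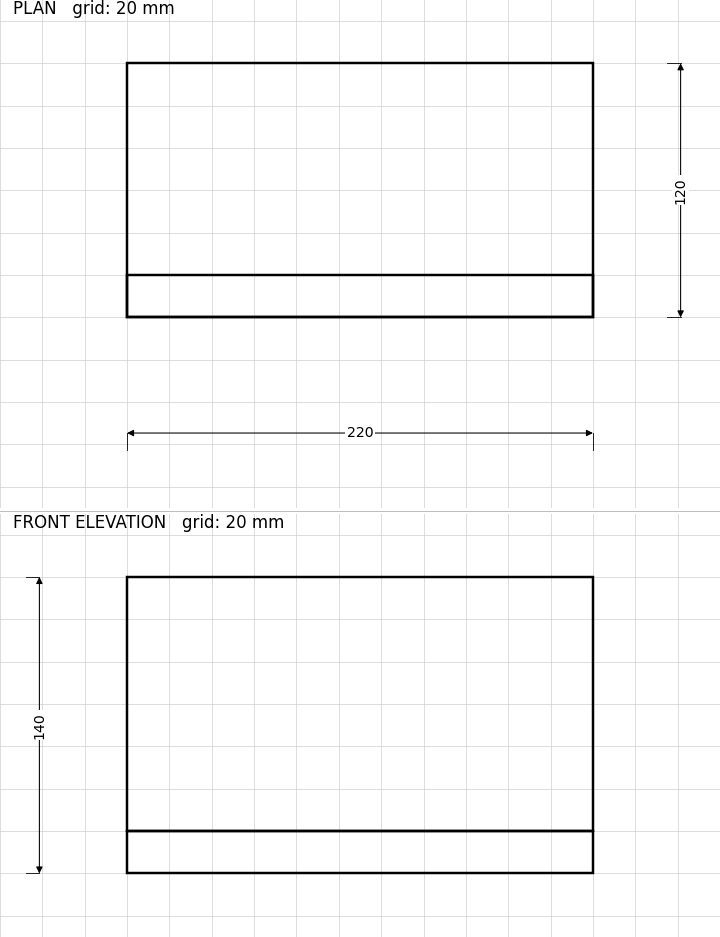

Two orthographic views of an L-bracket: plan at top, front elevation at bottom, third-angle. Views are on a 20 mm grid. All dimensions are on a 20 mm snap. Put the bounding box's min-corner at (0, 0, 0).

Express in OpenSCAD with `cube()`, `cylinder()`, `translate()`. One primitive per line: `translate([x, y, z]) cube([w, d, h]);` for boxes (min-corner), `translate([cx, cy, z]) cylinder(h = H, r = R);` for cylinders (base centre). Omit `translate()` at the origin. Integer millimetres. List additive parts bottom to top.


cube([220, 120, 20]);
translate([0, 0, 20]) cube([220, 20, 120]);
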